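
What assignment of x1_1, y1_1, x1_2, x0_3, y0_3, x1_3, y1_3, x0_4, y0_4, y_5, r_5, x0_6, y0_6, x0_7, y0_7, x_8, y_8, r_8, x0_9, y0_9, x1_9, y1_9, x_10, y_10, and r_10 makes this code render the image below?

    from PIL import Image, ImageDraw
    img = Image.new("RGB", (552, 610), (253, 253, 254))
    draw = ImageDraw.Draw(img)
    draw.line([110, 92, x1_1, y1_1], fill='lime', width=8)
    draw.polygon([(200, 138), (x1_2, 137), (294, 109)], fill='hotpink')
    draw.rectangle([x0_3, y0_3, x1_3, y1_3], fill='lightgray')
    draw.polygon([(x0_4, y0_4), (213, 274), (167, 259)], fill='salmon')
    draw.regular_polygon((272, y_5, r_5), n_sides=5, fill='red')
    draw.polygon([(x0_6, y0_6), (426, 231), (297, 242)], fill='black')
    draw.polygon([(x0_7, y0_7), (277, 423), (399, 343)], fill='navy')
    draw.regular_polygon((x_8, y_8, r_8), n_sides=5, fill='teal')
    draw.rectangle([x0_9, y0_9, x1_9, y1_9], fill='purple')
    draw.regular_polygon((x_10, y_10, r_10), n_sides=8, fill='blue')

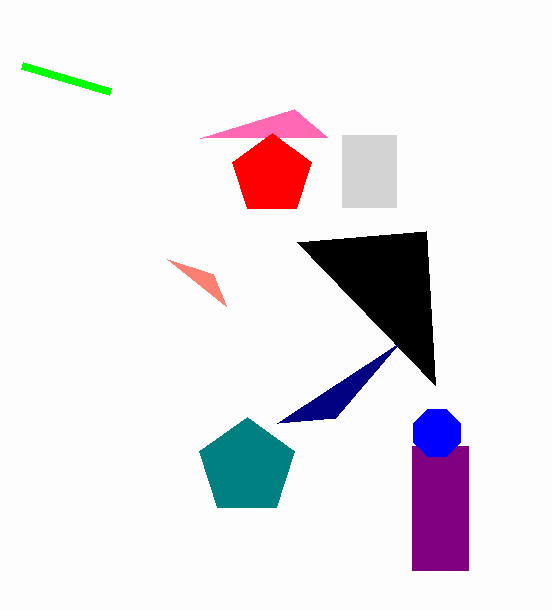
x1_1 = 22
y1_1 = 66
x1_2 = 327
x0_3 = 342
y0_3 = 135
x1_3 = 396
y1_3 = 207
x0_4 = 226
y0_4 = 306
y_5 = 175
r_5 = 42
x0_6 = 435
y0_6 = 385
x0_7 = 335
y0_7 = 418
x_8 = 247
y_8 = 467
r_8 = 50
x0_9 = 412
y0_9 = 446
x1_9 = 468
y1_9 = 570
x_10 = 437
y_10 = 433
r_10 = 25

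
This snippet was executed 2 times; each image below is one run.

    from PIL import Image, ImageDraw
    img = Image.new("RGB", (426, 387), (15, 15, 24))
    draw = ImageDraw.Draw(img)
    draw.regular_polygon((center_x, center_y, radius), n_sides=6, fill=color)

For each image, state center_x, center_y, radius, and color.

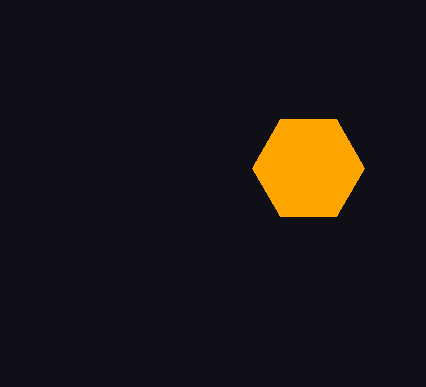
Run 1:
center_x = 308
center_y = 168
radius = 56
color = 'orange'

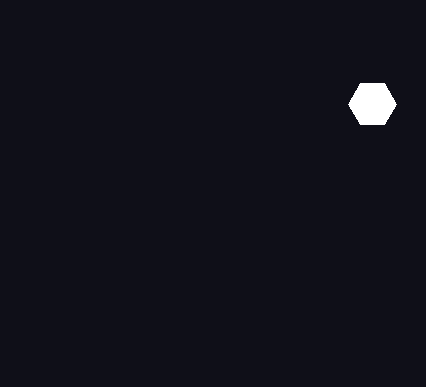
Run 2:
center_x = 372; center_y = 104; radius = 24; color = 'white'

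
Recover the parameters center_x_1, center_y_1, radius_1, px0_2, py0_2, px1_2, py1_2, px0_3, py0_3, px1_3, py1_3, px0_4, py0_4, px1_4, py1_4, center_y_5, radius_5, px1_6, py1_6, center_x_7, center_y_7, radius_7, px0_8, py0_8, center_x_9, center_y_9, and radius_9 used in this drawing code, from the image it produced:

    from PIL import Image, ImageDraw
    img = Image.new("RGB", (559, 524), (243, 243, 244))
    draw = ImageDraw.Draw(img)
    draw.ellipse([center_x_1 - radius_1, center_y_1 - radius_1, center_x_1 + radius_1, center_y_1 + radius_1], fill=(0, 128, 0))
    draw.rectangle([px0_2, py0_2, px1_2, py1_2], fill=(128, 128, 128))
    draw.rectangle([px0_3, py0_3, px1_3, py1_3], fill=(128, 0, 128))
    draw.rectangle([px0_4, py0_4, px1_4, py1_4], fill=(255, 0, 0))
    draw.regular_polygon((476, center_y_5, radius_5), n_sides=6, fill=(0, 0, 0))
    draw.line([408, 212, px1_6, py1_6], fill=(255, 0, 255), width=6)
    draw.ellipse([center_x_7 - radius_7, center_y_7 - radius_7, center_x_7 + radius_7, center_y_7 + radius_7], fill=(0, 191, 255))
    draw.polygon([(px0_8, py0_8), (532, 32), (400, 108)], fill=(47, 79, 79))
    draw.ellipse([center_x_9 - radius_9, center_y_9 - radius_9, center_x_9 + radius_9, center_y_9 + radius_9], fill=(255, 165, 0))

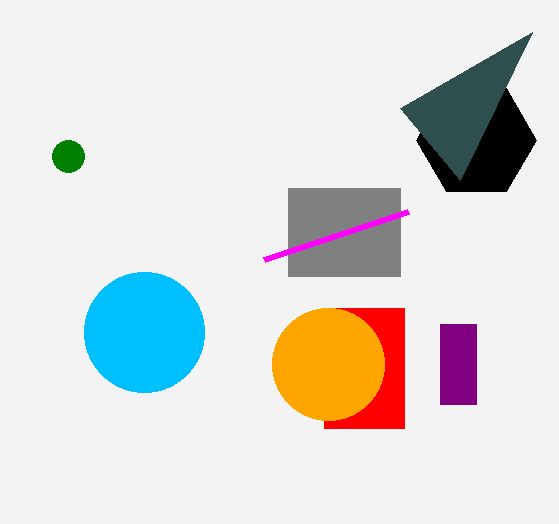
center_x_1 = 68
center_y_1 = 156
radius_1 = 16
px0_2 = 288
py0_2 = 188
px1_2 = 400
py1_2 = 276
px0_3 = 440
py0_3 = 324
px1_3 = 476
py1_3 = 404
px0_4 = 324
py0_4 = 308
px1_4 = 404
py1_4 = 428
center_y_5 = 140
radius_5 = 60
px1_6 = 264
py1_6 = 260
center_x_7 = 144
center_y_7 = 332
radius_7 = 60
px0_8 = 460
py0_8 = 180
center_x_9 = 328
center_y_9 = 364
radius_9 = 56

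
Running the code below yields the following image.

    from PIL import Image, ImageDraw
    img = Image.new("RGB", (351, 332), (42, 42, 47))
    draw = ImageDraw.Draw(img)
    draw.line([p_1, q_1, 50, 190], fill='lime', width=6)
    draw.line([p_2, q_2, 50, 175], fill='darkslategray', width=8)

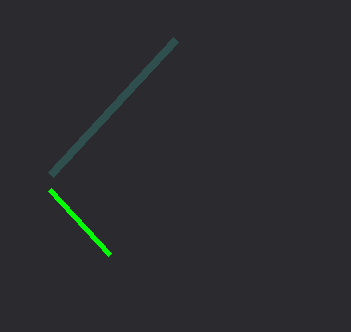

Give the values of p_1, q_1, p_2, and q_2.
p_1 = 110
q_1 = 255
p_2 = 175
q_2 = 40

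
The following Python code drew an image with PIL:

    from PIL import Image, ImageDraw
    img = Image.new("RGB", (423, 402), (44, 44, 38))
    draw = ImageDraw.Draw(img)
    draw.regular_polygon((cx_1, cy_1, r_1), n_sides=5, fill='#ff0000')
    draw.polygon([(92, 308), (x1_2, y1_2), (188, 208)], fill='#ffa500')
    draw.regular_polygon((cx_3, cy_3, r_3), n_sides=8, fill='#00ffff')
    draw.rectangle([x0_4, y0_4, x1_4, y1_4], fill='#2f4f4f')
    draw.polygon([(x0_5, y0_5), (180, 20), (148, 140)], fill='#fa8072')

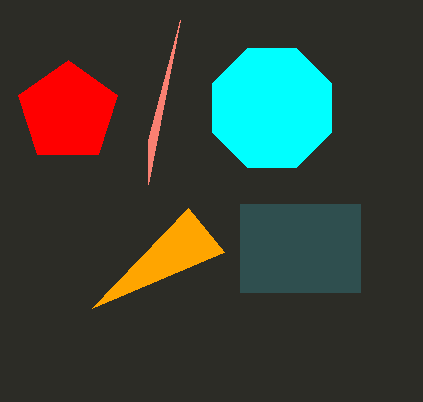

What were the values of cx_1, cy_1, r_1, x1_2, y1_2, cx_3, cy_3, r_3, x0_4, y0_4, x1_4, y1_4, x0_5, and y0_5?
cx_1 = 68
cy_1 = 112
r_1 = 52
x1_2 = 224
y1_2 = 252
cx_3 = 272
cy_3 = 108
r_3 = 64
x0_4 = 240
y0_4 = 204
x1_4 = 360
y1_4 = 292
x0_5 = 148
y0_5 = 184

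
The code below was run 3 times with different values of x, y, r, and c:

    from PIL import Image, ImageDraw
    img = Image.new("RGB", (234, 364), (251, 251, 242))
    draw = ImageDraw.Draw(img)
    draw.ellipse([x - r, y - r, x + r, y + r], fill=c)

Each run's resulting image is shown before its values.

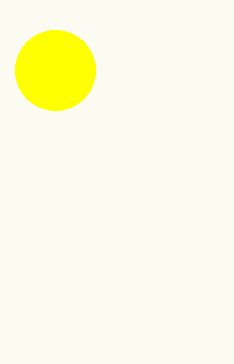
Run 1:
x = 55; y = 70; r = 40; c = 'yellow'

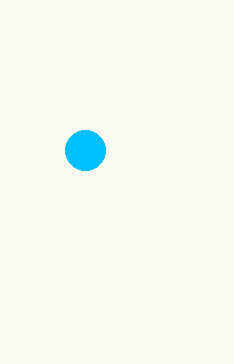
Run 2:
x = 85; y = 150; r = 20; c = 'deepskyblue'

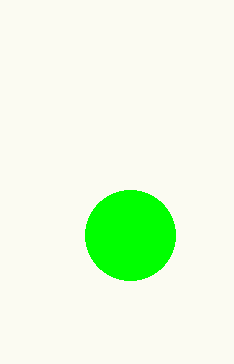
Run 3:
x = 130; y = 235; r = 45; c = 'lime'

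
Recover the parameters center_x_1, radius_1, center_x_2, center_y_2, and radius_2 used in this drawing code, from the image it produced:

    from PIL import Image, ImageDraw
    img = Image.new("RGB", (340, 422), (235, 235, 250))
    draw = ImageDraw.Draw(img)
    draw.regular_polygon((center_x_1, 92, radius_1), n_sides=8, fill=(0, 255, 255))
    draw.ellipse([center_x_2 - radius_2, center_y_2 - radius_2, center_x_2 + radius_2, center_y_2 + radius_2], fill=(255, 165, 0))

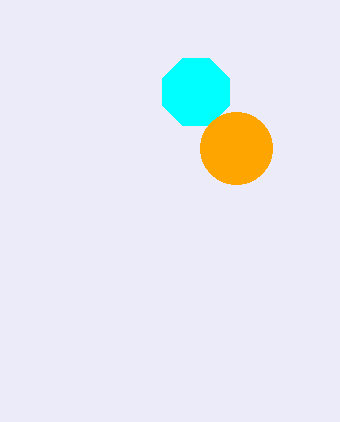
center_x_1 = 196, radius_1 = 36, center_x_2 = 236, center_y_2 = 148, radius_2 = 36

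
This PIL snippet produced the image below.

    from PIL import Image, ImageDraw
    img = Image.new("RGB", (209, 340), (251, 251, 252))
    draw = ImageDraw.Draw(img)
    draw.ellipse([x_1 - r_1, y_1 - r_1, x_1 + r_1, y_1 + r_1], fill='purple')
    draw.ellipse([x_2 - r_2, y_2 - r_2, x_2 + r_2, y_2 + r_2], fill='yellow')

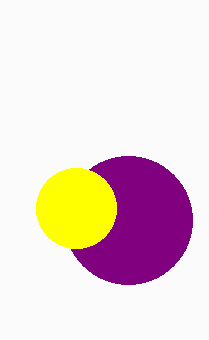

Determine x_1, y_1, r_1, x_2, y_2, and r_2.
x_1 = 128, y_1 = 220, r_1 = 64, x_2 = 76, y_2 = 208, r_2 = 40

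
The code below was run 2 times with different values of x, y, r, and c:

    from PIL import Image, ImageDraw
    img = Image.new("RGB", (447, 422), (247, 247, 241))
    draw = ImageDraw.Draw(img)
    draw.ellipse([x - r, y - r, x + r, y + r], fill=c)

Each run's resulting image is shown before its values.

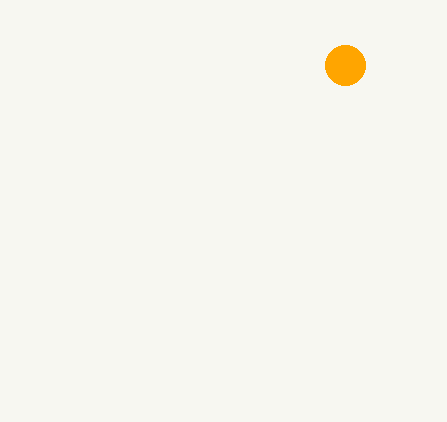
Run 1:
x = 345, y = 65, r = 20, c = 'orange'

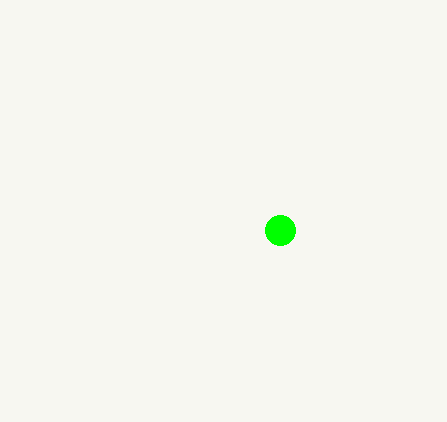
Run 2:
x = 280, y = 230, r = 15, c = 'lime'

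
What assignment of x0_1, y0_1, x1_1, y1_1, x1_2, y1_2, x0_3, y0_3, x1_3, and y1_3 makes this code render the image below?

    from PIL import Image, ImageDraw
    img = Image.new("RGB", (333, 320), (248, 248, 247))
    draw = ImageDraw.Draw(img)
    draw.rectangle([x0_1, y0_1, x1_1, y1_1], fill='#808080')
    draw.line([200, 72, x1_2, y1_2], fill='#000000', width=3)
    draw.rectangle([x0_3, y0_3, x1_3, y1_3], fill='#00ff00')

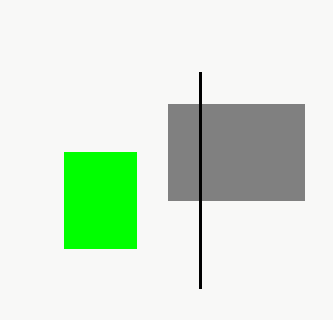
x0_1 = 168, y0_1 = 104, x1_1 = 304, y1_1 = 200, x1_2 = 200, y1_2 = 288, x0_3 = 64, y0_3 = 152, x1_3 = 136, y1_3 = 248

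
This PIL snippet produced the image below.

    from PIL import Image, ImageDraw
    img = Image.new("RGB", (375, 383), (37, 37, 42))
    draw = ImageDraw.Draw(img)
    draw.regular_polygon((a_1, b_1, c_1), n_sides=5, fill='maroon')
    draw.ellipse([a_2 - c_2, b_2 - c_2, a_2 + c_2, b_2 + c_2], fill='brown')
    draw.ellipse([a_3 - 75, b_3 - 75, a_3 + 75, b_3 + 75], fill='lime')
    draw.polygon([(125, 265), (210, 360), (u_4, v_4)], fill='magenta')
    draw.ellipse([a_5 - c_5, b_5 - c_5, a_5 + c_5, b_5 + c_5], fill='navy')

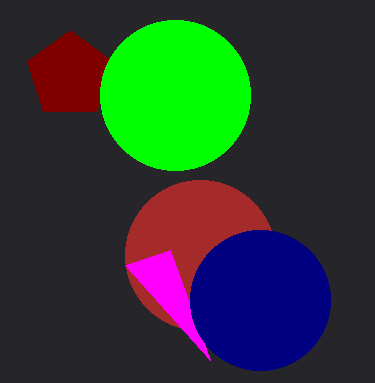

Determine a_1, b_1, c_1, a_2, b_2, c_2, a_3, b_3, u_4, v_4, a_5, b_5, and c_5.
a_1 = 70; b_1 = 75; c_1 = 45; a_2 = 200; b_2 = 255; c_2 = 75; a_3 = 175; b_3 = 95; u_4 = 170; v_4 = 250; a_5 = 260; b_5 = 300; c_5 = 70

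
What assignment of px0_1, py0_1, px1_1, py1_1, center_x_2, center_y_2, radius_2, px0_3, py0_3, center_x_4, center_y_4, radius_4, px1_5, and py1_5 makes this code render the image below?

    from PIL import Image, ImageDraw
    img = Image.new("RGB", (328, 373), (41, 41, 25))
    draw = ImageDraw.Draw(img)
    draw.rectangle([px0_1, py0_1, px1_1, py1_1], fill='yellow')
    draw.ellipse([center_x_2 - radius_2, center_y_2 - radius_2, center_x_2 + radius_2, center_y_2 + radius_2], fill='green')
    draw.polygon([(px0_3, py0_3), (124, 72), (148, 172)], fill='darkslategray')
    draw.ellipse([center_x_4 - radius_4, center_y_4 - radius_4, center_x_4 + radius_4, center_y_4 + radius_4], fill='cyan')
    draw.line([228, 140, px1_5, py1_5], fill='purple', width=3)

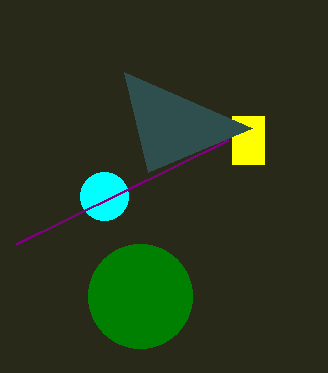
px0_1 = 232; py0_1 = 116; px1_1 = 264; py1_1 = 164; center_x_2 = 140; center_y_2 = 296; radius_2 = 52; px0_3 = 252; py0_3 = 128; center_x_4 = 104; center_y_4 = 196; radius_4 = 24; px1_5 = 16; py1_5 = 244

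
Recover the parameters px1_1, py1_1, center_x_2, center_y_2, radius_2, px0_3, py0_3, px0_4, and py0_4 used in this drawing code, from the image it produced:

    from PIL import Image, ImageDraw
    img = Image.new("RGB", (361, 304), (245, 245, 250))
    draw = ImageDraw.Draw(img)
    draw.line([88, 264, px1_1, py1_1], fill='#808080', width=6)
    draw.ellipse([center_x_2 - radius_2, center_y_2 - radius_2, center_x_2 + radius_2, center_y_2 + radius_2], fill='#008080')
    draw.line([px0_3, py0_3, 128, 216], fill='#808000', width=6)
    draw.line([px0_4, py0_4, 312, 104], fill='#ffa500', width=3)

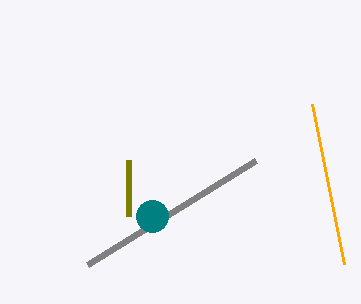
px1_1 = 256, py1_1 = 160, center_x_2 = 152, center_y_2 = 216, radius_2 = 16, px0_3 = 128, py0_3 = 160, px0_4 = 344, py0_4 = 264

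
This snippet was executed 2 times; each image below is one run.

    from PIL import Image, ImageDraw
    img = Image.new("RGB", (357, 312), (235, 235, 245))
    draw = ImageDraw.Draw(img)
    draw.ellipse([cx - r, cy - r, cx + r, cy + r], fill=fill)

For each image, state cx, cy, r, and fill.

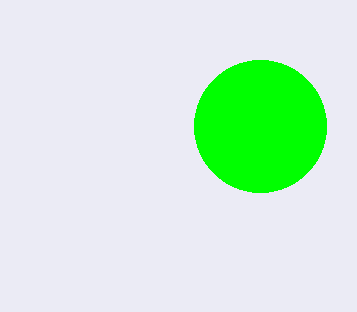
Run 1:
cx = 260
cy = 126
r = 66
fill = 'lime'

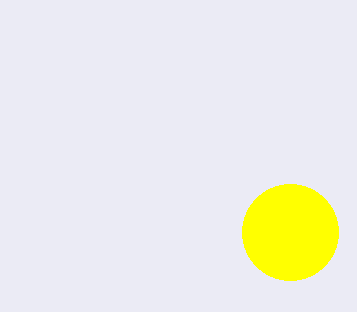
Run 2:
cx = 290
cy = 232
r = 48
fill = 'yellow'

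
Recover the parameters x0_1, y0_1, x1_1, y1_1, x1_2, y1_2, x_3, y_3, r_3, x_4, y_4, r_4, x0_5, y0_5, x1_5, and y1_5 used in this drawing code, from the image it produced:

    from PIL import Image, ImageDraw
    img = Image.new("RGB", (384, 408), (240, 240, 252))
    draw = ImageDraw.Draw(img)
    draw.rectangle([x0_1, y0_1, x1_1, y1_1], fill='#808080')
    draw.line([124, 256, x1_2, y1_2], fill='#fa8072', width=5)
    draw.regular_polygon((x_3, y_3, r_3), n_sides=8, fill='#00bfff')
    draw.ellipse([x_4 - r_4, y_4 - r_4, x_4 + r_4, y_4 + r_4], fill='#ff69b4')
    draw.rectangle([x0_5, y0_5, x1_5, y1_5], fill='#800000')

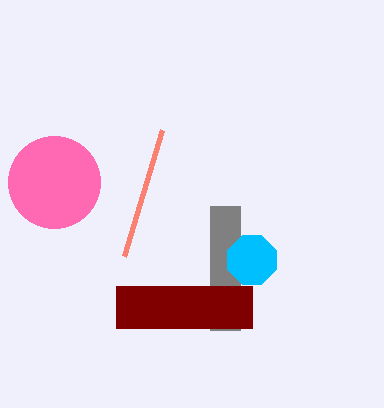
x0_1 = 210; y0_1 = 206; x1_1 = 240; y1_1 = 330; x1_2 = 162; y1_2 = 130; x_3 = 252; y_3 = 260; r_3 = 26; x_4 = 54; y_4 = 182; r_4 = 46; x0_5 = 116; y0_5 = 286; x1_5 = 252; y1_5 = 328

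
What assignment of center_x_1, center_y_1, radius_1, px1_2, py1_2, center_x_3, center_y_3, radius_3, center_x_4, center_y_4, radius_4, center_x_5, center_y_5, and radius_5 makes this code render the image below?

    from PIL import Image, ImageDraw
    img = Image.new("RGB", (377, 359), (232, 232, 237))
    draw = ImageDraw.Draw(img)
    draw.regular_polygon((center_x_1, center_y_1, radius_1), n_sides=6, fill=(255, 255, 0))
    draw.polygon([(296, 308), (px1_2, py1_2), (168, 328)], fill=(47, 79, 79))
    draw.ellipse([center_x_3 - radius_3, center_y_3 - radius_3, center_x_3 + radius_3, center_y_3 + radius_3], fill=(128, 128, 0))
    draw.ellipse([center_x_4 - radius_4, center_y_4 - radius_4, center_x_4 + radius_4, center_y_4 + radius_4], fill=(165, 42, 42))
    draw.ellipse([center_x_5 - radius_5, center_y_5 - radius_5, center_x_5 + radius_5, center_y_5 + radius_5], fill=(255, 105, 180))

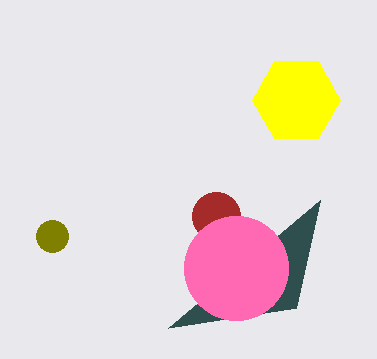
center_x_1 = 296, center_y_1 = 100, radius_1 = 44, px1_2 = 320, py1_2 = 200, center_x_3 = 52, center_y_3 = 236, radius_3 = 16, center_x_4 = 216, center_y_4 = 216, radius_4 = 24, center_x_5 = 236, center_y_5 = 268, radius_5 = 52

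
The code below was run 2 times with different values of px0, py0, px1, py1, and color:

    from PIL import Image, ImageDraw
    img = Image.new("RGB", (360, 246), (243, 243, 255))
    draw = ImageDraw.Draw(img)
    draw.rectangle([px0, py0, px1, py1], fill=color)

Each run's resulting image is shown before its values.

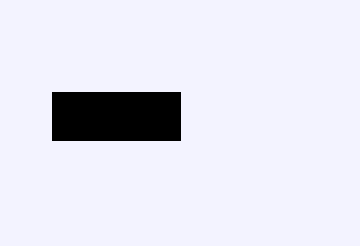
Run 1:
px0 = 52; py0 = 92; px1 = 180; py1 = 140; color = 'black'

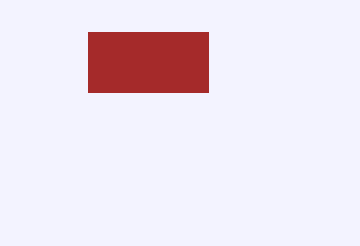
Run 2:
px0 = 88
py0 = 32
px1 = 208
py1 = 92
color = 'brown'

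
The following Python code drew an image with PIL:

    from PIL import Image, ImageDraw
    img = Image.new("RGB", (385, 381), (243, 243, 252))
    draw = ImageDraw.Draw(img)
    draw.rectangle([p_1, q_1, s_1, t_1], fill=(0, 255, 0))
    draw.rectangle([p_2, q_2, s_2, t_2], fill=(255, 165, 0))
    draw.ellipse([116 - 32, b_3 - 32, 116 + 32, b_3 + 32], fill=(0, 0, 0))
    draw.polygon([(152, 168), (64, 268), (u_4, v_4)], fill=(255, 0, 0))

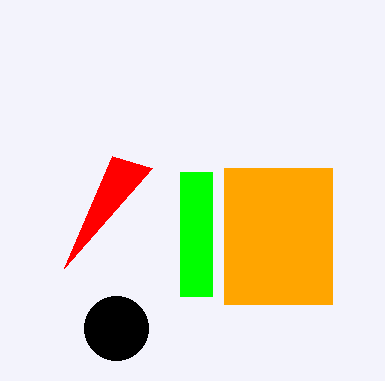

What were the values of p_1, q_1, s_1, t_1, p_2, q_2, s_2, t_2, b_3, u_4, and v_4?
p_1 = 180; q_1 = 172; s_1 = 212; t_1 = 296; p_2 = 224; q_2 = 168; s_2 = 332; t_2 = 304; b_3 = 328; u_4 = 112; v_4 = 156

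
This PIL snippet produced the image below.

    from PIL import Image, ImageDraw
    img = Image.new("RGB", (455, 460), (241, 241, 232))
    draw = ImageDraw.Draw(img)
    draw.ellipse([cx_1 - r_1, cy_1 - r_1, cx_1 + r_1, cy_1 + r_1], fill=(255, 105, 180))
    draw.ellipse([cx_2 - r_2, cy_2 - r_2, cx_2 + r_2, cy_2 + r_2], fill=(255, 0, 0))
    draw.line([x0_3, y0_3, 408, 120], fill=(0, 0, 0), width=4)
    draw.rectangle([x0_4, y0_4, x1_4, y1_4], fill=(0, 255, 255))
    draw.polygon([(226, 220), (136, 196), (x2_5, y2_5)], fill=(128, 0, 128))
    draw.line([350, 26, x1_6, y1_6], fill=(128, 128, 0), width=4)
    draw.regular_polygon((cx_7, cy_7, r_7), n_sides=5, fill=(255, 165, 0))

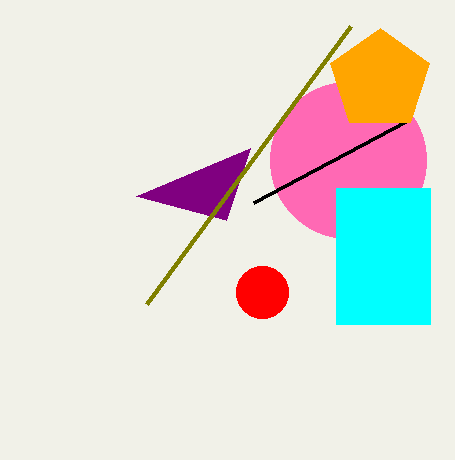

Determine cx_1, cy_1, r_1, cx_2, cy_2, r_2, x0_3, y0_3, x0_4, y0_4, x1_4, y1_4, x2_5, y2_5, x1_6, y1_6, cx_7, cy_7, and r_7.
cx_1 = 348; cy_1 = 160; r_1 = 78; cx_2 = 262; cy_2 = 292; r_2 = 26; x0_3 = 254; y0_3 = 202; x0_4 = 336; y0_4 = 188; x1_4 = 430; y1_4 = 324; x2_5 = 250; y2_5 = 148; x1_6 = 146; y1_6 = 304; cx_7 = 380; cy_7 = 80; r_7 = 52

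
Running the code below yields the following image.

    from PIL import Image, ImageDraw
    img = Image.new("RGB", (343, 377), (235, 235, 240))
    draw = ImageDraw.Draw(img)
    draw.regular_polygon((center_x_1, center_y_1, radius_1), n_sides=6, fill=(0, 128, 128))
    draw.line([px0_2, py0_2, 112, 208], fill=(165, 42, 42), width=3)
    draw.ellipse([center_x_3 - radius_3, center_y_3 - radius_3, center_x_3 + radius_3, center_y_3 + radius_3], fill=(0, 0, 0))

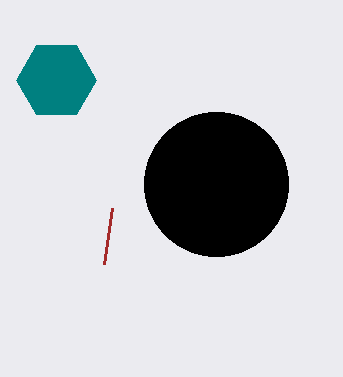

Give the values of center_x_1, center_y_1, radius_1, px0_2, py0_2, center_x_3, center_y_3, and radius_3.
center_x_1 = 56
center_y_1 = 80
radius_1 = 40
px0_2 = 104
py0_2 = 264
center_x_3 = 216
center_y_3 = 184
radius_3 = 72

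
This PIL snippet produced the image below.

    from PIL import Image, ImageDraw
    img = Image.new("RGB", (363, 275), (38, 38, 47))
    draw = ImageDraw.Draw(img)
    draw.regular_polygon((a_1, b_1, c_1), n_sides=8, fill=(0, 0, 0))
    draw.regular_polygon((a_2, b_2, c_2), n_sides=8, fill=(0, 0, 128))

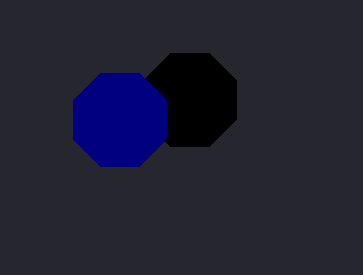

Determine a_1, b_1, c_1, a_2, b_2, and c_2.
a_1 = 190, b_1 = 100, c_1 = 50, a_2 = 120, b_2 = 120, c_2 = 50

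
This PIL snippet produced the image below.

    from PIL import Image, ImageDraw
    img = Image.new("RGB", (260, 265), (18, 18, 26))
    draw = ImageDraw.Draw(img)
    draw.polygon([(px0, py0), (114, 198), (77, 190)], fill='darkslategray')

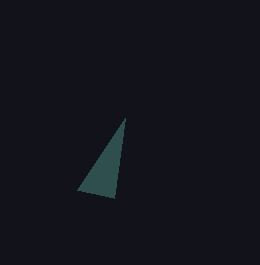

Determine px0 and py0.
px0 = 125
py0 = 118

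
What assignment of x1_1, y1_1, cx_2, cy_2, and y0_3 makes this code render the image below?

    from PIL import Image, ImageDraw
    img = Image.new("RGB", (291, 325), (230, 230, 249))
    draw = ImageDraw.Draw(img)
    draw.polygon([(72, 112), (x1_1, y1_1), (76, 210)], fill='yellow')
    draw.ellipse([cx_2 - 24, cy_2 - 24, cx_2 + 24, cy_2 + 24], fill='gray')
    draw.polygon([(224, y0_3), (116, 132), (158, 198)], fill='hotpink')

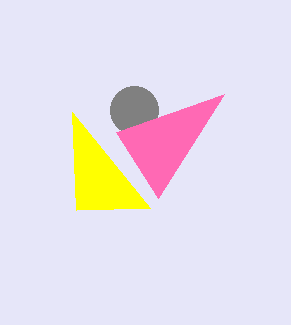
x1_1 = 150; y1_1 = 208; cx_2 = 134; cy_2 = 110; y0_3 = 94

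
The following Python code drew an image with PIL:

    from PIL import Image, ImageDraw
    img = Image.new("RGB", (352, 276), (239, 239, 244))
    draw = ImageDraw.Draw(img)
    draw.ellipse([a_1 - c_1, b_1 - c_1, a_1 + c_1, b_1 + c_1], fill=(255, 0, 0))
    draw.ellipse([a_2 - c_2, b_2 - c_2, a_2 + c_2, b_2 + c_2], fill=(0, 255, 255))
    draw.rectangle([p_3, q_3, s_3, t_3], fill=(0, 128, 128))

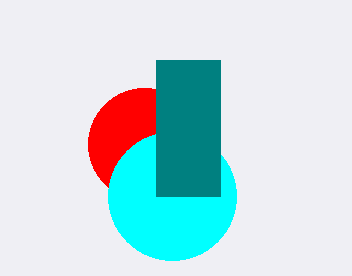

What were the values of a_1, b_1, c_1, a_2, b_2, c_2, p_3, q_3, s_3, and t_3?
a_1 = 144
b_1 = 144
c_1 = 56
a_2 = 172
b_2 = 196
c_2 = 64
p_3 = 156
q_3 = 60
s_3 = 220
t_3 = 196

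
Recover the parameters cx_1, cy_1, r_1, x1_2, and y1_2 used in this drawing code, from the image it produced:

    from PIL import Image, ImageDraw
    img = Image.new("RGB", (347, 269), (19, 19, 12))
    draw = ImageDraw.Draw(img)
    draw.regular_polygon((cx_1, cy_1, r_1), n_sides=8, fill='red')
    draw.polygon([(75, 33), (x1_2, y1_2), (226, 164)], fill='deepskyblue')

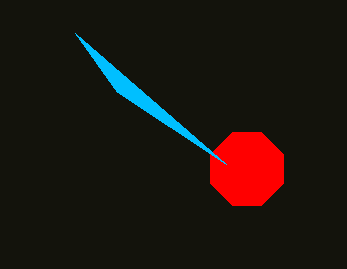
cx_1 = 247, cy_1 = 169, r_1 = 39, x1_2 = 117, y1_2 = 92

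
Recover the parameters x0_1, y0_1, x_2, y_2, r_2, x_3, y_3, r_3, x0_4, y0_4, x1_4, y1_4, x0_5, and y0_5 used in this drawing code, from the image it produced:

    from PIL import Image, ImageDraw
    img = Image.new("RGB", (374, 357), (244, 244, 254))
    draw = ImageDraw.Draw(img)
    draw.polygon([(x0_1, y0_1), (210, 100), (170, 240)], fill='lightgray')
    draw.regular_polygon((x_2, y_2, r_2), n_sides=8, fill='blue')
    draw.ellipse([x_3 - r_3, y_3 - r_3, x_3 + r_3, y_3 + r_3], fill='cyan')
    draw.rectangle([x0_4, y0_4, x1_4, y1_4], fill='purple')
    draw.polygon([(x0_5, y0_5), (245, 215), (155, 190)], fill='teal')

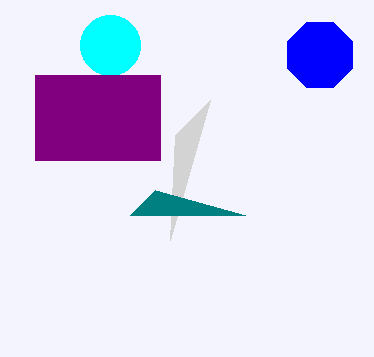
x0_1 = 175, y0_1 = 135, x_2 = 320, y_2 = 55, r_2 = 35, x_3 = 110, y_3 = 45, r_3 = 30, x0_4 = 35, y0_4 = 75, x1_4 = 160, y1_4 = 160, x0_5 = 130, y0_5 = 215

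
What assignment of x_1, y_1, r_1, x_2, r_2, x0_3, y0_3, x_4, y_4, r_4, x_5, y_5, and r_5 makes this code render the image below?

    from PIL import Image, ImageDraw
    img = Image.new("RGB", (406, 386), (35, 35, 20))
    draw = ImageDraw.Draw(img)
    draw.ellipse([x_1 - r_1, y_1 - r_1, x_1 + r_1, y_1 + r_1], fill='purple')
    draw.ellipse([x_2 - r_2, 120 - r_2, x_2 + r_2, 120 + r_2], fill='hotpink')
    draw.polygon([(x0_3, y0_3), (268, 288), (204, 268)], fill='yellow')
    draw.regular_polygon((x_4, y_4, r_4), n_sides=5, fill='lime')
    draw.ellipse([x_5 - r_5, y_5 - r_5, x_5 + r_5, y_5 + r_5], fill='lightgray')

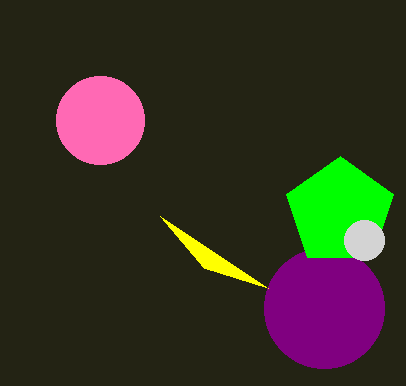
x_1 = 324, y_1 = 308, r_1 = 60, x_2 = 100, r_2 = 44, x0_3 = 160, y0_3 = 216, x_4 = 340, y_4 = 212, r_4 = 56, x_5 = 364, y_5 = 240, r_5 = 20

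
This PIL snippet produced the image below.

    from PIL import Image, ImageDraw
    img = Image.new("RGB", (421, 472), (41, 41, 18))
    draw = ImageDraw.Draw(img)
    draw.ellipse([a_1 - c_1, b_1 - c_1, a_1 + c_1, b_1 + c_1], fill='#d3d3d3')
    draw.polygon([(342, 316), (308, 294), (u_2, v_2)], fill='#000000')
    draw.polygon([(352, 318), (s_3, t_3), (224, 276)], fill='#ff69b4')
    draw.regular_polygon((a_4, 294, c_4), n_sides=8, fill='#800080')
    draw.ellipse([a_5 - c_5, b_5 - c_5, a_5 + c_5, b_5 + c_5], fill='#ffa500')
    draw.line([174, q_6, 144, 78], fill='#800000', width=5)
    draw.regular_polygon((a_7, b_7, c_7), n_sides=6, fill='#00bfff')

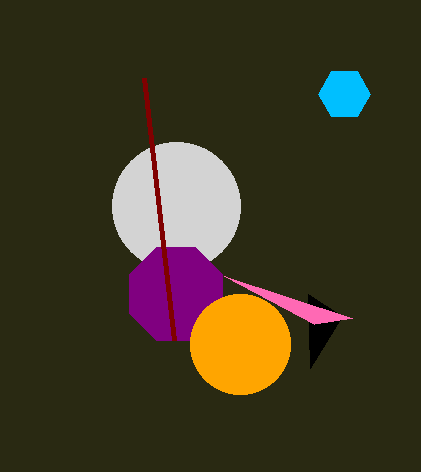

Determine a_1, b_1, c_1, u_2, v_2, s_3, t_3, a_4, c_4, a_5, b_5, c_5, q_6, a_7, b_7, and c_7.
a_1 = 176; b_1 = 206; c_1 = 64; u_2 = 310; v_2 = 368; s_3 = 314; t_3 = 324; a_4 = 176; c_4 = 50; a_5 = 240; b_5 = 344; c_5 = 50; q_6 = 340; a_7 = 344; b_7 = 94; c_7 = 26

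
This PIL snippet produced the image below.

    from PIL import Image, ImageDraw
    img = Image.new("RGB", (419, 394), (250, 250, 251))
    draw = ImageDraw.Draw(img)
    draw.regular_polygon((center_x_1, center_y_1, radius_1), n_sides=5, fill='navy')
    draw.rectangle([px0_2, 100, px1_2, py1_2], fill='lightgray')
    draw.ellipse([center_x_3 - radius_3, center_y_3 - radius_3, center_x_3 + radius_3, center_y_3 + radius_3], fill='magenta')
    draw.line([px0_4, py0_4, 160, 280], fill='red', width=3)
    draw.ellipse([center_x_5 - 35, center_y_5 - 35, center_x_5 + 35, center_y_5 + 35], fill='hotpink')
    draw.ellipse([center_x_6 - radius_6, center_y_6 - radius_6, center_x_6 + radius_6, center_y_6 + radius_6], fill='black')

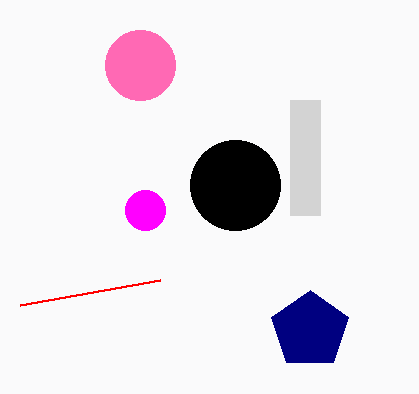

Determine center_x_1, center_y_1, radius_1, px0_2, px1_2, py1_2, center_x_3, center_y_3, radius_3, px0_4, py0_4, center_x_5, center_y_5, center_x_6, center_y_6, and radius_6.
center_x_1 = 310, center_y_1 = 330, radius_1 = 40, px0_2 = 290, px1_2 = 320, py1_2 = 215, center_x_3 = 145, center_y_3 = 210, radius_3 = 20, px0_4 = 20, py0_4 = 305, center_x_5 = 140, center_y_5 = 65, center_x_6 = 235, center_y_6 = 185, radius_6 = 45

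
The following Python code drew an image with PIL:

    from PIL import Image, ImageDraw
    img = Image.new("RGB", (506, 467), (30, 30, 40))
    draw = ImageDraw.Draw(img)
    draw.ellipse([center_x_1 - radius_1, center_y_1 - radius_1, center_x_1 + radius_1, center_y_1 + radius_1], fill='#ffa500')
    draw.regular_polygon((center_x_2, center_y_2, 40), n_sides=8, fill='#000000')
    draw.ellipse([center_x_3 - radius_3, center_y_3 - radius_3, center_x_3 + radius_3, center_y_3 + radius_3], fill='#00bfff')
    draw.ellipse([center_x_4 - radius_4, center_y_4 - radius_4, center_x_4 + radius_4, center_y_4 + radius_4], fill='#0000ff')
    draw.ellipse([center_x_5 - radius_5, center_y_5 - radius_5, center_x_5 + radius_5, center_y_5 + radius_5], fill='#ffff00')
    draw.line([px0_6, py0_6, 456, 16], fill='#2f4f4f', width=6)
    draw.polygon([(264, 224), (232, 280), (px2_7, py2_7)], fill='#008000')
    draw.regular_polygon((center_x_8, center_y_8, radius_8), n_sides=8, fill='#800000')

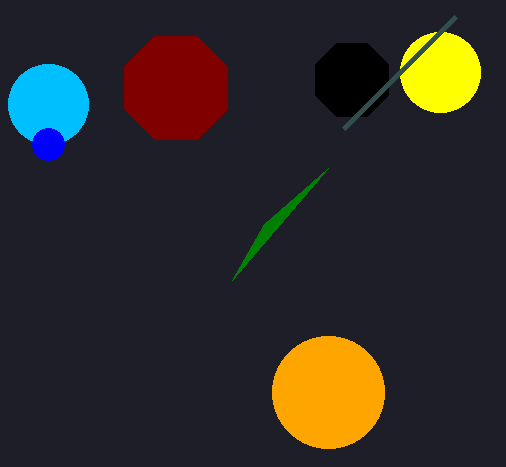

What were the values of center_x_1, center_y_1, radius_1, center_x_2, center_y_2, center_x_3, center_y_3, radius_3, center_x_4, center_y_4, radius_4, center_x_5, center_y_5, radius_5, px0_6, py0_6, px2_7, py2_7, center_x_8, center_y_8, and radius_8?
center_x_1 = 328; center_y_1 = 392; radius_1 = 56; center_x_2 = 352; center_y_2 = 80; center_x_3 = 48; center_y_3 = 104; radius_3 = 40; center_x_4 = 48; center_y_4 = 144; radius_4 = 16; center_x_5 = 440; center_y_5 = 72; radius_5 = 40; px0_6 = 344; py0_6 = 128; px2_7 = 328; py2_7 = 168; center_x_8 = 176; center_y_8 = 88; radius_8 = 56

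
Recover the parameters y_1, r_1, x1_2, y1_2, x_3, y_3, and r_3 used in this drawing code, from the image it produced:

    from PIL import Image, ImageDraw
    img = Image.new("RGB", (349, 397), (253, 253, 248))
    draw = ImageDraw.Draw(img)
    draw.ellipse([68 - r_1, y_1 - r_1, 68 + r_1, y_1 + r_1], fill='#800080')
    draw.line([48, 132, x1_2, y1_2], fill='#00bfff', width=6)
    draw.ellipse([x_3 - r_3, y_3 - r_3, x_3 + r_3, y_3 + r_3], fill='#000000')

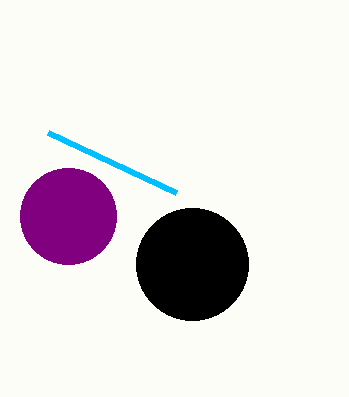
y_1 = 216, r_1 = 48, x1_2 = 176, y1_2 = 192, x_3 = 192, y_3 = 264, r_3 = 56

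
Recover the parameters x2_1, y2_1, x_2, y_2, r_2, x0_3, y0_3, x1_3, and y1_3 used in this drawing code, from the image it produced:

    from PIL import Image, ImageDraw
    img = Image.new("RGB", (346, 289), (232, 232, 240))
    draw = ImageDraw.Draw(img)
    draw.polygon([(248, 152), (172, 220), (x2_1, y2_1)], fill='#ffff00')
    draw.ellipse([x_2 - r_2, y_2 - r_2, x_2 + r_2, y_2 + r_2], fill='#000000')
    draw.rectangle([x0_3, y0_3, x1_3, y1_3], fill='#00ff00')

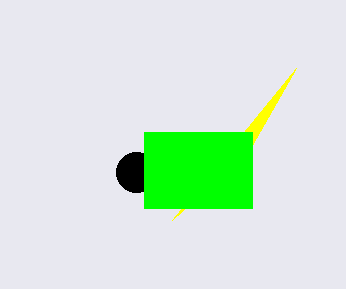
x2_1 = 296
y2_1 = 68
x_2 = 136
y_2 = 172
r_2 = 20
x0_3 = 144
y0_3 = 132
x1_3 = 252
y1_3 = 208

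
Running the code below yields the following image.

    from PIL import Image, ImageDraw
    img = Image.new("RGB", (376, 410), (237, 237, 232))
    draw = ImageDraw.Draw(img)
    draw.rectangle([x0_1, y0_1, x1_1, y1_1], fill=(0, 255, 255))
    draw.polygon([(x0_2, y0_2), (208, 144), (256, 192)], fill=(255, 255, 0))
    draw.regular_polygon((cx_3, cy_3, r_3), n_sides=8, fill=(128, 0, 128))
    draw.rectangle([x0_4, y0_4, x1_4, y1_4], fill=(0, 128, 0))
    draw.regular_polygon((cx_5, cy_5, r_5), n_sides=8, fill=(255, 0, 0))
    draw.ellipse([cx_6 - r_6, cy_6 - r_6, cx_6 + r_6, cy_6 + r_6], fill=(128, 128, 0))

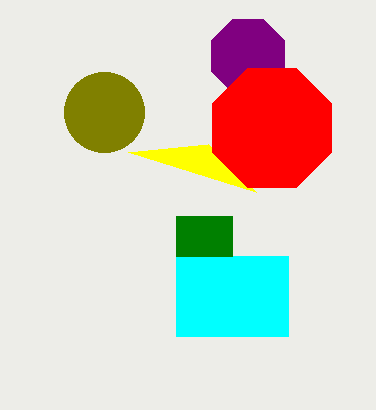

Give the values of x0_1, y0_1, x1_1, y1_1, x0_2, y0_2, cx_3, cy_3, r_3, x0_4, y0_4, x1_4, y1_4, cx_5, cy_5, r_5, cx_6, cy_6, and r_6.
x0_1 = 176; y0_1 = 256; x1_1 = 288; y1_1 = 336; x0_2 = 128; y0_2 = 152; cx_3 = 248; cy_3 = 56; r_3 = 40; x0_4 = 176; y0_4 = 216; x1_4 = 232; y1_4 = 256; cx_5 = 272; cy_5 = 128; r_5 = 64; cx_6 = 104; cy_6 = 112; r_6 = 40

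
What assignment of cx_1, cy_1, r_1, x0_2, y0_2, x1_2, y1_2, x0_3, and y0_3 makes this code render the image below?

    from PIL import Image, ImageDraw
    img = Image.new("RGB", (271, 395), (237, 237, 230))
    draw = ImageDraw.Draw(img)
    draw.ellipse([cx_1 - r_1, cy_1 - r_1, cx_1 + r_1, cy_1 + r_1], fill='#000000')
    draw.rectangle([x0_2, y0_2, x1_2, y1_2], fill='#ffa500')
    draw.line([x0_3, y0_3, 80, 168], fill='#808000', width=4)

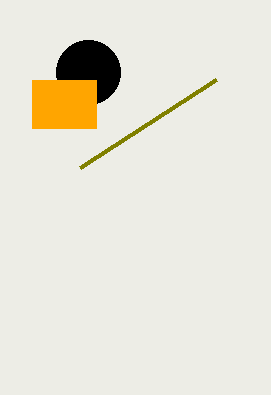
cx_1 = 88, cy_1 = 72, r_1 = 32, x0_2 = 32, y0_2 = 80, x1_2 = 96, y1_2 = 128, x0_3 = 216, y0_3 = 80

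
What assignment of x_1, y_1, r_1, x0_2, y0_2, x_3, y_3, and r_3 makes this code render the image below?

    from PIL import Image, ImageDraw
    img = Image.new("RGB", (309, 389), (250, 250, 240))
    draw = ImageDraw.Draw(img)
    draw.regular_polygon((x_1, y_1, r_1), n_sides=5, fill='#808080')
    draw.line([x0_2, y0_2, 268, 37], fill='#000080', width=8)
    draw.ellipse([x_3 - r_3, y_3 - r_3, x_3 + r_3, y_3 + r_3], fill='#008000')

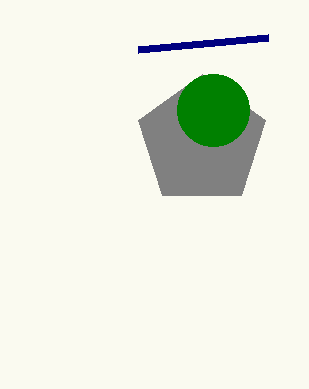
x_1 = 202; y_1 = 141; r_1 = 67; x0_2 = 138; y0_2 = 49; x_3 = 213; y_3 = 110; r_3 = 36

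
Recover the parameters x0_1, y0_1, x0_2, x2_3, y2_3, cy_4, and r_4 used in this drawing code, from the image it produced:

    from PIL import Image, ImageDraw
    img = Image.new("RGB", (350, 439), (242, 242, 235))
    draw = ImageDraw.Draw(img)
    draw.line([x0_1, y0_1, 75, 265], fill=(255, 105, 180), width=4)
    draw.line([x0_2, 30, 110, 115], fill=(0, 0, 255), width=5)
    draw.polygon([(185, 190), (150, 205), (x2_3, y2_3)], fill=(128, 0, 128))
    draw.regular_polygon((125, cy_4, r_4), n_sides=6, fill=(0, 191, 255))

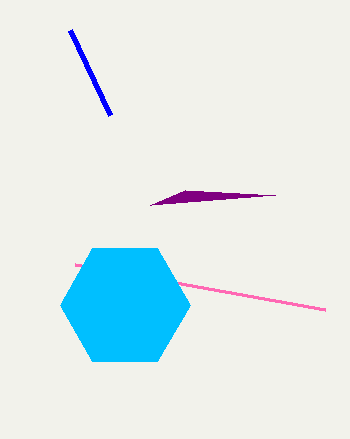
x0_1 = 325
y0_1 = 310
x0_2 = 70
x2_3 = 275
y2_3 = 195
cy_4 = 305
r_4 = 65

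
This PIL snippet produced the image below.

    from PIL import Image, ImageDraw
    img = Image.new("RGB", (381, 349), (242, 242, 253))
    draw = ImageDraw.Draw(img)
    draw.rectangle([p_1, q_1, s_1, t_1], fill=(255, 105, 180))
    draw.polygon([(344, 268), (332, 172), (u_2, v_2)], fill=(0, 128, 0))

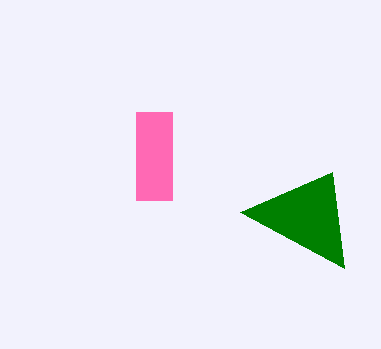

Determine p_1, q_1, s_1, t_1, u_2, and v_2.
p_1 = 136, q_1 = 112, s_1 = 172, t_1 = 200, u_2 = 240, v_2 = 212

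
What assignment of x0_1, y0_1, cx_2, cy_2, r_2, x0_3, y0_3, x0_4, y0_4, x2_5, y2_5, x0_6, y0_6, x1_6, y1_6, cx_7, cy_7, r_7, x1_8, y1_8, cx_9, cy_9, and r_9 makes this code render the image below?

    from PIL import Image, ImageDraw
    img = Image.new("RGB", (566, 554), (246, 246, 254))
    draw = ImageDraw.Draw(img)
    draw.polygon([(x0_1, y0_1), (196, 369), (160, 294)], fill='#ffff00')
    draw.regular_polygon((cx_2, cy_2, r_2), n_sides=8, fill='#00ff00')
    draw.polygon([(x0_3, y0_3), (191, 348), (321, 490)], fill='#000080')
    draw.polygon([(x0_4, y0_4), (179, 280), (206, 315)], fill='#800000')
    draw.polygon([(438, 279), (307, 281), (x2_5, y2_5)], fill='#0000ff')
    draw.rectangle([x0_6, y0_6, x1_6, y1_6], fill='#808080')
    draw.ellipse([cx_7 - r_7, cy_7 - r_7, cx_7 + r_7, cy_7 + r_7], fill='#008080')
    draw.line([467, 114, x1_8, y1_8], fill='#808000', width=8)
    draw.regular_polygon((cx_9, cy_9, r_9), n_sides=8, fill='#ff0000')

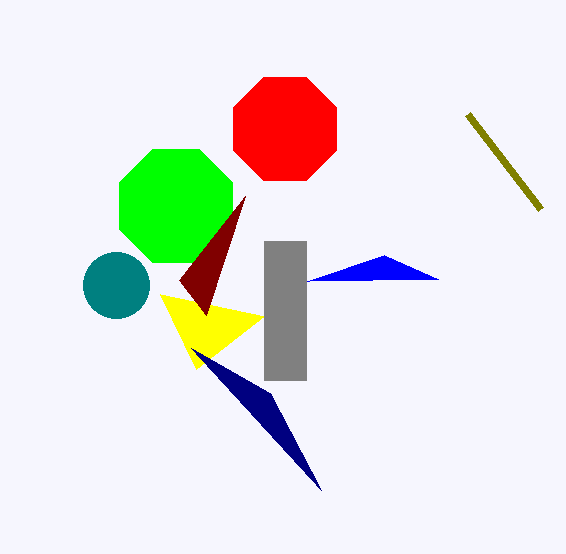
x0_1 = 264; y0_1 = 316; cx_2 = 176; cy_2 = 206; r_2 = 61; x0_3 = 270; y0_3 = 393; x0_4 = 245; y0_4 = 196; x2_5 = 384; y2_5 = 255; x0_6 = 264; y0_6 = 241; x1_6 = 306; y1_6 = 380; cx_7 = 116; cy_7 = 285; r_7 = 33; x1_8 = 540; y1_8 = 209; cx_9 = 285; cy_9 = 129; r_9 = 56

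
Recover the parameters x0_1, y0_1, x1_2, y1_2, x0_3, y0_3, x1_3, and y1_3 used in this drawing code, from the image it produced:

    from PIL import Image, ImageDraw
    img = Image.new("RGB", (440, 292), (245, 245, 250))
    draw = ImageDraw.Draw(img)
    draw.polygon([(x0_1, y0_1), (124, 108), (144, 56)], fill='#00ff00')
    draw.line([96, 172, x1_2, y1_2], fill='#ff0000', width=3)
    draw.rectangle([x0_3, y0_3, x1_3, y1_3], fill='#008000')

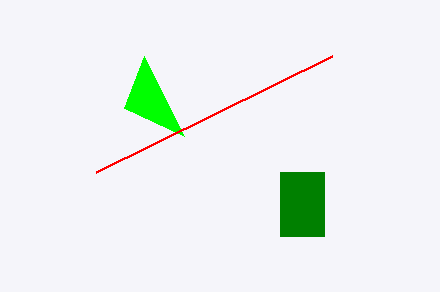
x0_1 = 184
y0_1 = 136
x1_2 = 332
y1_2 = 56
x0_3 = 280
y0_3 = 172
x1_3 = 324
y1_3 = 236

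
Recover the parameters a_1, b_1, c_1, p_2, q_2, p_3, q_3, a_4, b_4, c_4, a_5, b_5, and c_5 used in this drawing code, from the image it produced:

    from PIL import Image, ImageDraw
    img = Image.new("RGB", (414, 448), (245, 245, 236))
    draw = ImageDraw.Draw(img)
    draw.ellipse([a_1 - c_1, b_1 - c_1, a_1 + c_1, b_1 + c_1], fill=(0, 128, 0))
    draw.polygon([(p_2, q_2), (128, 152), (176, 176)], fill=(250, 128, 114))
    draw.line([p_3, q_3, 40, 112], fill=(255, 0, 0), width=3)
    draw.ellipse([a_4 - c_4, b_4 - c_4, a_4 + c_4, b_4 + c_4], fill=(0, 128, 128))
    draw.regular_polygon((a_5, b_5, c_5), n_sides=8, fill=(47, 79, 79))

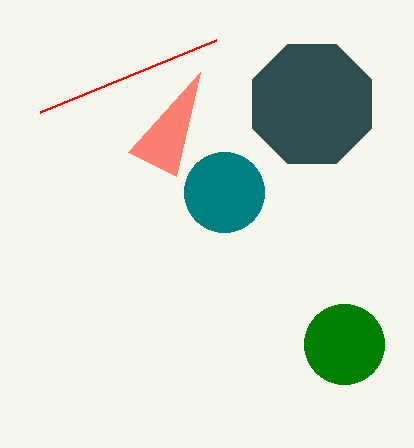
a_1 = 344, b_1 = 344, c_1 = 40, p_2 = 200, q_2 = 72, p_3 = 216, q_3 = 40, a_4 = 224, b_4 = 192, c_4 = 40, a_5 = 312, b_5 = 104, c_5 = 64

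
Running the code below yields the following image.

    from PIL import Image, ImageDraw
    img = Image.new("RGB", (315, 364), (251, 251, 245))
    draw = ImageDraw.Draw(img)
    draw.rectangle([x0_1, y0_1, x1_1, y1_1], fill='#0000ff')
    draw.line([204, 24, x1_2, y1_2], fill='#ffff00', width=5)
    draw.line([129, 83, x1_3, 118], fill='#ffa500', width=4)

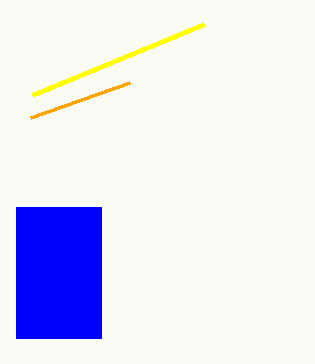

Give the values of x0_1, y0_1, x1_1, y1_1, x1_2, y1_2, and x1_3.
x0_1 = 16, y0_1 = 207, x1_1 = 101, y1_1 = 338, x1_2 = 32, y1_2 = 95, x1_3 = 30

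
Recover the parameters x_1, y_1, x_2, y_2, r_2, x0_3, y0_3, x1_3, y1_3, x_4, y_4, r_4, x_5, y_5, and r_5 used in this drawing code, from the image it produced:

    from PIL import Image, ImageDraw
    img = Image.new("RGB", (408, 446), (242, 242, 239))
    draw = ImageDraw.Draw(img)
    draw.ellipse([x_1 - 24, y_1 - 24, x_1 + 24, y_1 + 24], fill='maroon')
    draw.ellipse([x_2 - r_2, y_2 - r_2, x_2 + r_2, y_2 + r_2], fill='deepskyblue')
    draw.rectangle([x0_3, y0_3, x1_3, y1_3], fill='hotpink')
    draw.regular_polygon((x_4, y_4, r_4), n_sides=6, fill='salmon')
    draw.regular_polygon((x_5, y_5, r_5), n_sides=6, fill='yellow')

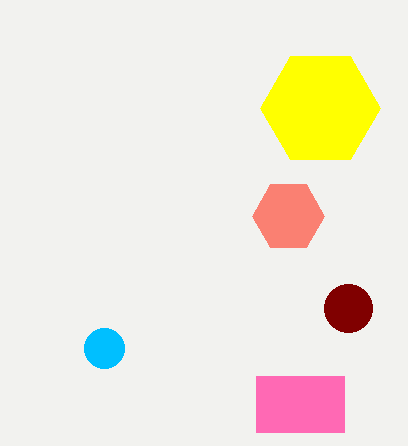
x_1 = 348
y_1 = 308
x_2 = 104
y_2 = 348
r_2 = 20
x0_3 = 256
y0_3 = 376
x1_3 = 344
y1_3 = 432
x_4 = 288
y_4 = 216
r_4 = 36
x_5 = 320
y_5 = 108
r_5 = 60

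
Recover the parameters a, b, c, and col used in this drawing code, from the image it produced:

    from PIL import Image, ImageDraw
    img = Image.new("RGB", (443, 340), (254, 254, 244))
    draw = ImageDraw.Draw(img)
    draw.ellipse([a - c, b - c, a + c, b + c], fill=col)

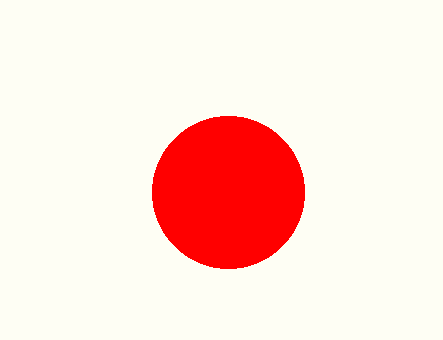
a = 228; b = 192; c = 76; col = 'red'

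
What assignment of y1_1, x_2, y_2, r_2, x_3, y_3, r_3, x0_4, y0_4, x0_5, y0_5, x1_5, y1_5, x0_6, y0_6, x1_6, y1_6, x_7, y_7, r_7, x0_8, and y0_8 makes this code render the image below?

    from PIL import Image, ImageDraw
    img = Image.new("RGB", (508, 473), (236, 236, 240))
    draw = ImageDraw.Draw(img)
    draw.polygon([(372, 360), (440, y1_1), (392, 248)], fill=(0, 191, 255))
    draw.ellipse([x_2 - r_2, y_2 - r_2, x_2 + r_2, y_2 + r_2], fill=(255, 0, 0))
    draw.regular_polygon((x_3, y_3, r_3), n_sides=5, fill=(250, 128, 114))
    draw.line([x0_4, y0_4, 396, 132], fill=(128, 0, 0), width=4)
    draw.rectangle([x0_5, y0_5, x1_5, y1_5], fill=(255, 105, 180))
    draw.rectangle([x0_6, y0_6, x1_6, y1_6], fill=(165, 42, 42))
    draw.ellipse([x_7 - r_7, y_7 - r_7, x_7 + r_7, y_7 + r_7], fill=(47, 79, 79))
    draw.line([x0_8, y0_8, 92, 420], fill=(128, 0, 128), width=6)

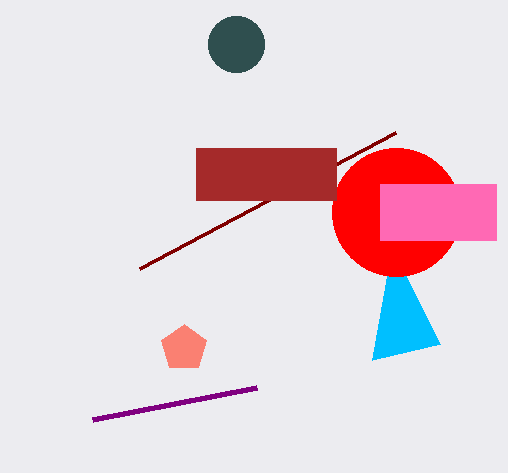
y1_1 = 344, x_2 = 396, y_2 = 212, r_2 = 64, x_3 = 184, y_3 = 348, r_3 = 24, x0_4 = 140, y0_4 = 268, x0_5 = 380, y0_5 = 184, x1_5 = 496, y1_5 = 240, x0_6 = 196, y0_6 = 148, x1_6 = 336, y1_6 = 200, x_7 = 236, y_7 = 44, r_7 = 28, x0_8 = 256, y0_8 = 388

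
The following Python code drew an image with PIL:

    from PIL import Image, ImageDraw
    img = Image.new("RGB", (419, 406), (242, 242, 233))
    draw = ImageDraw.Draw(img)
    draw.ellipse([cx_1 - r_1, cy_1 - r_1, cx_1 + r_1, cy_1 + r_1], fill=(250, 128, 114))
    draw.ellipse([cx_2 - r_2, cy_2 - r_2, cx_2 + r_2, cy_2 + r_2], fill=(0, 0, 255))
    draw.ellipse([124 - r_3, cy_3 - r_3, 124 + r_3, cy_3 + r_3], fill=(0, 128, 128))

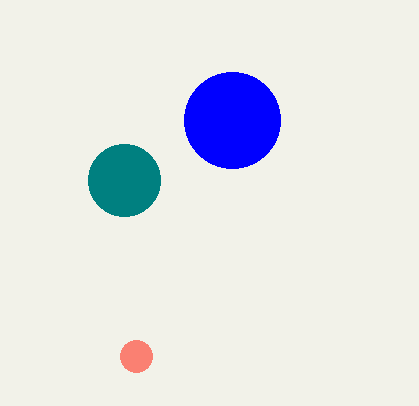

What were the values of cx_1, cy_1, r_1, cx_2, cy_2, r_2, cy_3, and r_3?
cx_1 = 136; cy_1 = 356; r_1 = 16; cx_2 = 232; cy_2 = 120; r_2 = 48; cy_3 = 180; r_3 = 36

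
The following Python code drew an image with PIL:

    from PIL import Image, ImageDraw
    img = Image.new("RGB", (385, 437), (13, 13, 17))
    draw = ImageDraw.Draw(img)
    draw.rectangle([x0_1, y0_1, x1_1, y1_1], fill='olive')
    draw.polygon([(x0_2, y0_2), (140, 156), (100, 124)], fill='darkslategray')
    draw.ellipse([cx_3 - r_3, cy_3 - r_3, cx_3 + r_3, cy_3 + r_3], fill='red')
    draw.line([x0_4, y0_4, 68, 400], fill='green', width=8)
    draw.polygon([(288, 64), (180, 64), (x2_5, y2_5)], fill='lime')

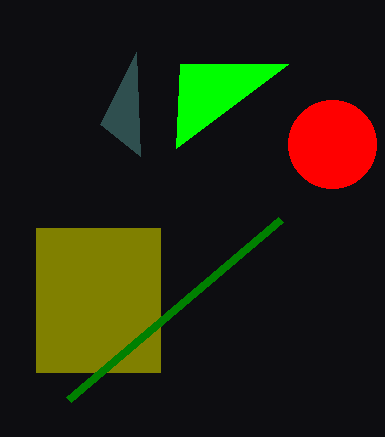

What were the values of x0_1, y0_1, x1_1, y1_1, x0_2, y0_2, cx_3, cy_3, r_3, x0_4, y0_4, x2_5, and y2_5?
x0_1 = 36
y0_1 = 228
x1_1 = 160
y1_1 = 372
x0_2 = 136
y0_2 = 52
cx_3 = 332
cy_3 = 144
r_3 = 44
x0_4 = 280
y0_4 = 220
x2_5 = 176
y2_5 = 148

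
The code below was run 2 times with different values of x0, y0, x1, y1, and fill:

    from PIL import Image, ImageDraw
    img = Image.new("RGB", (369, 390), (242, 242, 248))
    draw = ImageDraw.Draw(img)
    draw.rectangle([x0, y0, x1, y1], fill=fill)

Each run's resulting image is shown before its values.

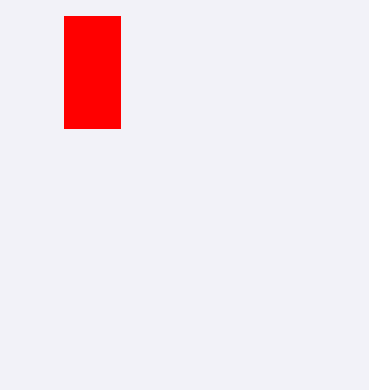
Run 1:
x0 = 64, y0 = 16, x1 = 120, y1 = 128, fill = 'red'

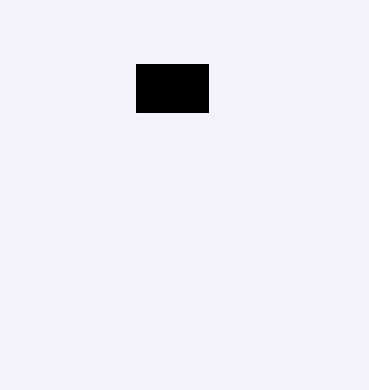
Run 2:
x0 = 136, y0 = 64, x1 = 208, y1 = 112, fill = 'black'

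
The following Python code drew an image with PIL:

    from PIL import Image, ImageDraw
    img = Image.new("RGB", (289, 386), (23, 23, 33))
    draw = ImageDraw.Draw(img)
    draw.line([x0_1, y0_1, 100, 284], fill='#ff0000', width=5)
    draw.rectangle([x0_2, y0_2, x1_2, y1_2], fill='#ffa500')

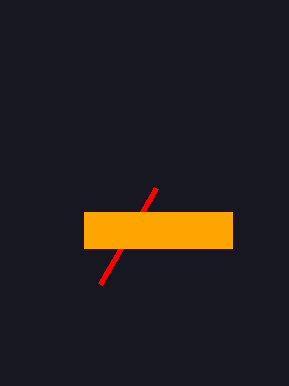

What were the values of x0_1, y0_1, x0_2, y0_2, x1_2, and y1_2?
x0_1 = 156
y0_1 = 188
x0_2 = 84
y0_2 = 212
x1_2 = 232
y1_2 = 248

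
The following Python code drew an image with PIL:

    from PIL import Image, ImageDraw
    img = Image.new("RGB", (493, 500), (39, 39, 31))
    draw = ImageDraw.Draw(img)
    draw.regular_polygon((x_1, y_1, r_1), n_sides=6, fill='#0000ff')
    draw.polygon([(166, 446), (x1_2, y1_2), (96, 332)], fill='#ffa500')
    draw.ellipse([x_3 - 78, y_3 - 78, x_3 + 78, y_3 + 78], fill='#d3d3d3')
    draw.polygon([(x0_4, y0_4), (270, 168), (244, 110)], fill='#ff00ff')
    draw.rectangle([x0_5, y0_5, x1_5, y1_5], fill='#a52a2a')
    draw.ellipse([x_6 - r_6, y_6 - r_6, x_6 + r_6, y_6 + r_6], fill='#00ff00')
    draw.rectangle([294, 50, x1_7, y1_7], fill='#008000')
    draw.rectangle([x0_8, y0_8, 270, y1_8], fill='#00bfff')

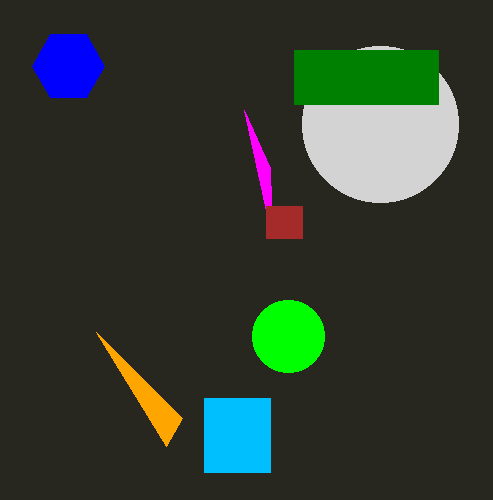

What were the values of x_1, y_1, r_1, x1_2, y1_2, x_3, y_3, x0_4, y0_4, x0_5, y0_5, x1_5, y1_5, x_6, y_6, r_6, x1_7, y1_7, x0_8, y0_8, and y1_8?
x_1 = 68; y_1 = 66; r_1 = 36; x1_2 = 182; y1_2 = 418; x_3 = 380; y_3 = 124; x0_4 = 272; y0_4 = 238; x0_5 = 266; y0_5 = 206; x1_5 = 302; y1_5 = 238; x_6 = 288; y_6 = 336; r_6 = 36; x1_7 = 438; y1_7 = 104; x0_8 = 204; y0_8 = 398; y1_8 = 472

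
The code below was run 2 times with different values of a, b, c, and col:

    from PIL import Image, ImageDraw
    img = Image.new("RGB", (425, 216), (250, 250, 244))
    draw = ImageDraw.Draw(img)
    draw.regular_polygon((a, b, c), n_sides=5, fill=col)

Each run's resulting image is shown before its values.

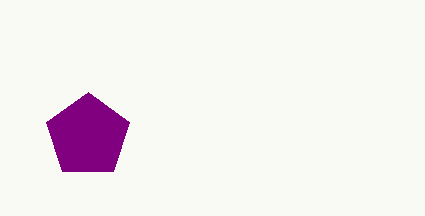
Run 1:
a = 88; b = 136; c = 44; col = 'purple'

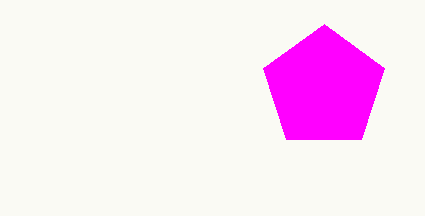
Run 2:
a = 324; b = 88; c = 64; col = 'magenta'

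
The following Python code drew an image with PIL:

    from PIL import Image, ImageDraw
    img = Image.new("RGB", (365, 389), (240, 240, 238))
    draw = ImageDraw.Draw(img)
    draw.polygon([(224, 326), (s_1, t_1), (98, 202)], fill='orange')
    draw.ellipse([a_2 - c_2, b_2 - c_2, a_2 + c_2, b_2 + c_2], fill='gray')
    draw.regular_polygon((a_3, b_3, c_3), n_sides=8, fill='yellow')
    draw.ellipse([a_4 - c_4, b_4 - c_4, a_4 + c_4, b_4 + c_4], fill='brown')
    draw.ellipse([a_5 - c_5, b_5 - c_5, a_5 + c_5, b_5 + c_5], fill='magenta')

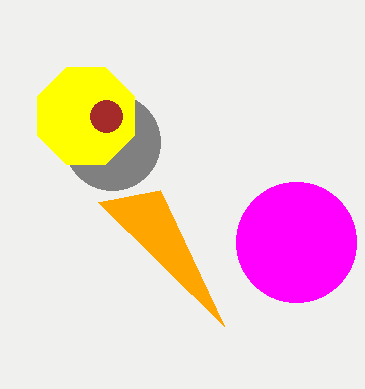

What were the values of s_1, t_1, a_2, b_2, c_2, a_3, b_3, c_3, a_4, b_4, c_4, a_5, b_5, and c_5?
s_1 = 160; t_1 = 190; a_2 = 112; b_2 = 142; c_2 = 48; a_3 = 86; b_3 = 116; c_3 = 52; a_4 = 106; b_4 = 116; c_4 = 16; a_5 = 296; b_5 = 242; c_5 = 60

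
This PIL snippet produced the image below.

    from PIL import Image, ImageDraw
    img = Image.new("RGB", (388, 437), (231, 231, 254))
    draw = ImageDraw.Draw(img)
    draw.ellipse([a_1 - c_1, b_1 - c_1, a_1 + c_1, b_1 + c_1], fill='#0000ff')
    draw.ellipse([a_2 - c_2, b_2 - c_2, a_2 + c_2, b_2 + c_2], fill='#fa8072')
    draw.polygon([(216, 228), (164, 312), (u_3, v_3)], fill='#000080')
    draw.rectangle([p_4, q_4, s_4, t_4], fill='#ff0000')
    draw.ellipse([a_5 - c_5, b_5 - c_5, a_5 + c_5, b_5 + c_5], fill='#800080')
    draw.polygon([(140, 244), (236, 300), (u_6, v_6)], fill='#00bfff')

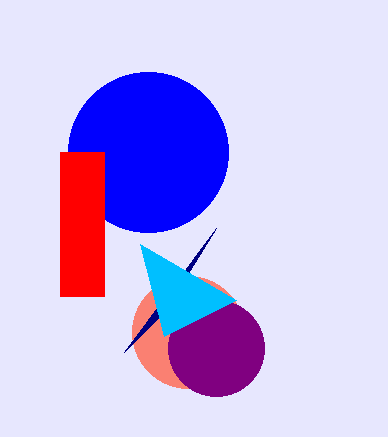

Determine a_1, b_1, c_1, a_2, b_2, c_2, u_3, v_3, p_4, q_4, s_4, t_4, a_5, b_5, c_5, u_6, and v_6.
a_1 = 148, b_1 = 152, c_1 = 80, a_2 = 188, b_2 = 332, c_2 = 56, u_3 = 124, v_3 = 352, p_4 = 60, q_4 = 152, s_4 = 104, t_4 = 296, a_5 = 216, b_5 = 348, c_5 = 48, u_6 = 164, v_6 = 336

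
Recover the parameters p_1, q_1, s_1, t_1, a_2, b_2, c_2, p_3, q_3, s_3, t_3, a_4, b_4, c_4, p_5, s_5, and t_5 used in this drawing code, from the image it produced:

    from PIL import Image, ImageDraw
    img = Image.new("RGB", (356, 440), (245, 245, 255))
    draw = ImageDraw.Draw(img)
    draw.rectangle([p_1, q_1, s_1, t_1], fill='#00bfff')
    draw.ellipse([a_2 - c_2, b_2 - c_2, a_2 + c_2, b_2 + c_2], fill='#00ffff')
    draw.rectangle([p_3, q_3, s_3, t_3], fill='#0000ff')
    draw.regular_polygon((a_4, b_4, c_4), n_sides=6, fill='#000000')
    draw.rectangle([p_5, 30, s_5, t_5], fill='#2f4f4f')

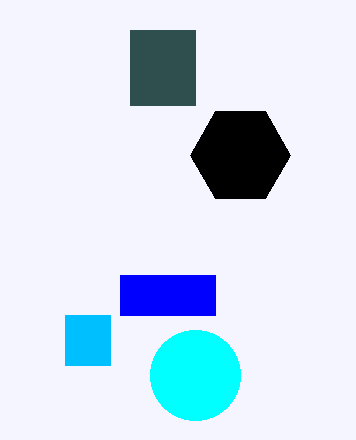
p_1 = 65
q_1 = 315
s_1 = 110
t_1 = 365
a_2 = 195
b_2 = 375
c_2 = 45
p_3 = 120
q_3 = 275
s_3 = 215
t_3 = 315
a_4 = 240
b_4 = 155
c_4 = 50
p_5 = 130
s_5 = 195
t_5 = 105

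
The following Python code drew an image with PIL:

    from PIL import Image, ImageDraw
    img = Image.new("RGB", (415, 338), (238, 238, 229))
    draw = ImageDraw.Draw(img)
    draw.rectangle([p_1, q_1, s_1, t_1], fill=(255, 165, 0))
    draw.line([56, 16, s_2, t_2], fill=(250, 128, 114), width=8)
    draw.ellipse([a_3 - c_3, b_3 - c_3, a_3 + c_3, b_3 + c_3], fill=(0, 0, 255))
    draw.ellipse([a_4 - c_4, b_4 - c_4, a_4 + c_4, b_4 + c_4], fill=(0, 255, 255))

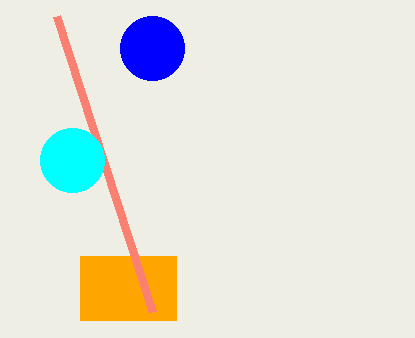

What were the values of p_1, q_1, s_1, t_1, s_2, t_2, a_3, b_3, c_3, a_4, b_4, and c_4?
p_1 = 80
q_1 = 256
s_1 = 176
t_1 = 320
s_2 = 152
t_2 = 312
a_3 = 152
b_3 = 48
c_3 = 32
a_4 = 72
b_4 = 160
c_4 = 32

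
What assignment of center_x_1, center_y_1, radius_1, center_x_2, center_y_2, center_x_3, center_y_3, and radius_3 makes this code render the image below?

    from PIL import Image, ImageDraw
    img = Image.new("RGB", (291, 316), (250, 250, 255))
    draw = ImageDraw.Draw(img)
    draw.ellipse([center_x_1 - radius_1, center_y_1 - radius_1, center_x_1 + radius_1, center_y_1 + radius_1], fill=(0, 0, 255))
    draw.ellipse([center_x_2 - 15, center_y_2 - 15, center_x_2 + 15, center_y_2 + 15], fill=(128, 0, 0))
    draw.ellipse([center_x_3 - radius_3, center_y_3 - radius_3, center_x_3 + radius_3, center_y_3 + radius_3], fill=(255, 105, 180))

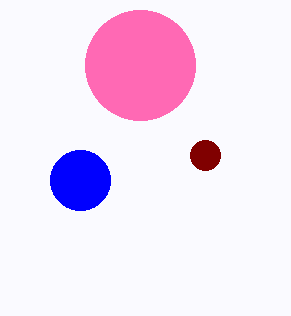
center_x_1 = 80; center_y_1 = 180; radius_1 = 30; center_x_2 = 205; center_y_2 = 155; center_x_3 = 140; center_y_3 = 65; radius_3 = 55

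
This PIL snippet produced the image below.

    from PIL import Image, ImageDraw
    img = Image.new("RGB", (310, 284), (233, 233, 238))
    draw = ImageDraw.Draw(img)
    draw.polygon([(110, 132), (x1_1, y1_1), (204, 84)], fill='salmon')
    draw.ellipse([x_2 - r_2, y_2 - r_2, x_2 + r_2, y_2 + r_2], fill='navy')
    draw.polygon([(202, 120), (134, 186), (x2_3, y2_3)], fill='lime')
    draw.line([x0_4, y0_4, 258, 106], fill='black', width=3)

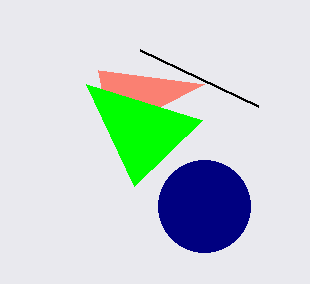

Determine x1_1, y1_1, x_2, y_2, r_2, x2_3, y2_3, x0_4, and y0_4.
x1_1 = 98, y1_1 = 70, x_2 = 204, y_2 = 206, r_2 = 46, x2_3 = 86, y2_3 = 84, x0_4 = 140, y0_4 = 50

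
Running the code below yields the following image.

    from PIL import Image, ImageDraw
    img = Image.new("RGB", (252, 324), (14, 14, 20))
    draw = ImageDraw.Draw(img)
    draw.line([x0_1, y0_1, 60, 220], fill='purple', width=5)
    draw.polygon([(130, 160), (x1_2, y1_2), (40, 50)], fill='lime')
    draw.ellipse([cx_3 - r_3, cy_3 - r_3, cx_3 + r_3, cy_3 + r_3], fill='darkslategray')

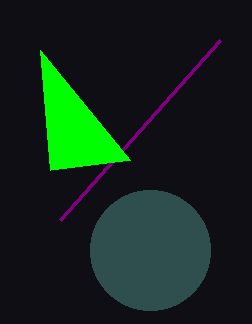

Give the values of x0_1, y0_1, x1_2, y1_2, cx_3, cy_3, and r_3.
x0_1 = 220; y0_1 = 40; x1_2 = 50; y1_2 = 170; cx_3 = 150; cy_3 = 250; r_3 = 60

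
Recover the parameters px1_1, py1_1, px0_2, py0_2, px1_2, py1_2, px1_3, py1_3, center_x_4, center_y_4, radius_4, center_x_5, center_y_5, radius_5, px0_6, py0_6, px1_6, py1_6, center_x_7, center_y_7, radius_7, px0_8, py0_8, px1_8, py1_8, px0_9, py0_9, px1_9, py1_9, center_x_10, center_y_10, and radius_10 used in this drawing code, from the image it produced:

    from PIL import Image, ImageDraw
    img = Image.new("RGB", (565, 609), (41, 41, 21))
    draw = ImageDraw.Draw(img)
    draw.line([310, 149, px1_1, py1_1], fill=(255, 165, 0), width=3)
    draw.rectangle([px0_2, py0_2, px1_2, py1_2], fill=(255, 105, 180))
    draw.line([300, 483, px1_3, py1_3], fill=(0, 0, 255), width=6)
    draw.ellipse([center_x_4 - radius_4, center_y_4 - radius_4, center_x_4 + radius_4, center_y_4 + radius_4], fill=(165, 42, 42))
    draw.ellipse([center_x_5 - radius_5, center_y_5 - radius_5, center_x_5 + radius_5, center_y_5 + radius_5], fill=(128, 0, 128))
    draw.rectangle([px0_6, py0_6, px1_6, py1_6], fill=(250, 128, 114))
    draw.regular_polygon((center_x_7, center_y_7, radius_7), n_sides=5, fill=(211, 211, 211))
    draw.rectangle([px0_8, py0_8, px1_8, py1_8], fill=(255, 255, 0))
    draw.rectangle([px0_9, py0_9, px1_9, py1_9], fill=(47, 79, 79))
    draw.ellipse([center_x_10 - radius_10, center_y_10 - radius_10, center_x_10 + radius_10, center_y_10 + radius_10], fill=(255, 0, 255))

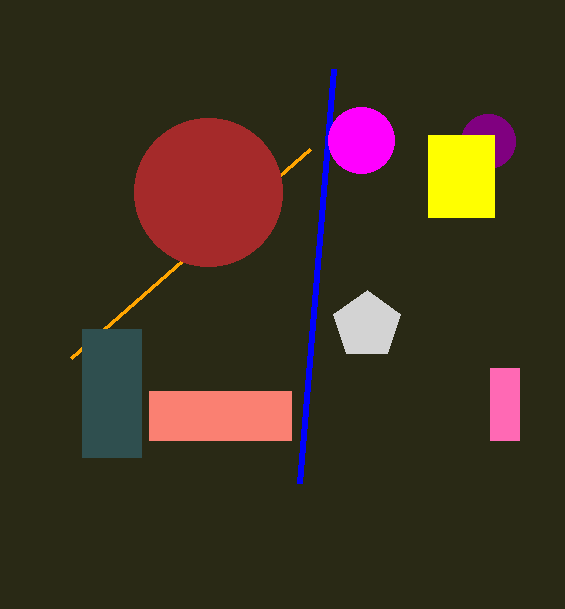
px1_1 = 71
py1_1 = 358
px0_2 = 490
py0_2 = 368
px1_2 = 519
py1_2 = 440
px1_3 = 334
py1_3 = 69
center_x_4 = 208
center_y_4 = 192
radius_4 = 74
center_x_5 = 488
center_y_5 = 141
radius_5 = 27
px0_6 = 149
py0_6 = 391
px1_6 = 291
py1_6 = 440
center_x_7 = 367
center_y_7 = 325
radius_7 = 35
px0_8 = 428
py0_8 = 135
px1_8 = 494
py1_8 = 217
px0_9 = 82
py0_9 = 329
px1_9 = 141
py1_9 = 457
center_x_10 = 361
center_y_10 = 140
radius_10 = 33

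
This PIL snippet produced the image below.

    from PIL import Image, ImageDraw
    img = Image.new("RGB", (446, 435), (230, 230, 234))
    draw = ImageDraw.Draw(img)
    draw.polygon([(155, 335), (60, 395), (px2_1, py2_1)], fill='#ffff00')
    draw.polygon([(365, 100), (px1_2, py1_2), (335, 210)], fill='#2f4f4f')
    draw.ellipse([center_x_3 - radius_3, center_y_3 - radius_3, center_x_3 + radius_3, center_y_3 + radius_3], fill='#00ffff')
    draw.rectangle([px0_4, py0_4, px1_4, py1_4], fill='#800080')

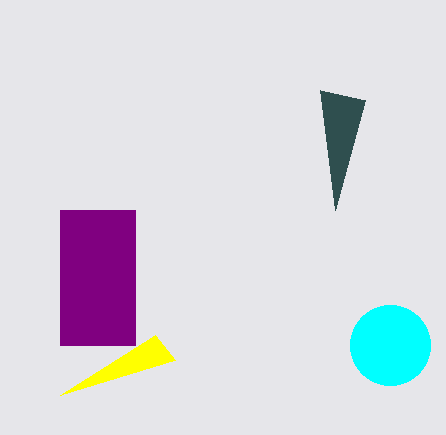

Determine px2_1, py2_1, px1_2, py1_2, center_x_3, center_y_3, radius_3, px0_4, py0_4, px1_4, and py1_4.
px2_1 = 175
py2_1 = 360
px1_2 = 320
py1_2 = 90
center_x_3 = 390
center_y_3 = 345
radius_3 = 40
px0_4 = 60
py0_4 = 210
px1_4 = 135
py1_4 = 345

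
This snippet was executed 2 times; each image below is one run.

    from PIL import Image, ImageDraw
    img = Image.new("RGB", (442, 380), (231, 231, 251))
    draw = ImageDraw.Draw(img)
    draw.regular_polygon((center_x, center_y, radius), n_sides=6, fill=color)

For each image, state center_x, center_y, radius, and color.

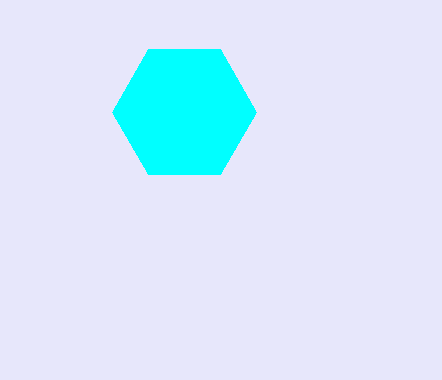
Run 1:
center_x = 184, center_y = 112, radius = 72, color = 'cyan'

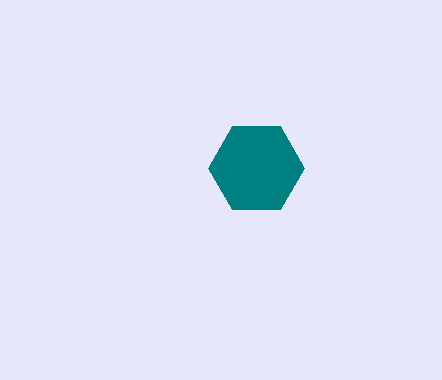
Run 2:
center_x = 256
center_y = 168
radius = 48
color = 'teal'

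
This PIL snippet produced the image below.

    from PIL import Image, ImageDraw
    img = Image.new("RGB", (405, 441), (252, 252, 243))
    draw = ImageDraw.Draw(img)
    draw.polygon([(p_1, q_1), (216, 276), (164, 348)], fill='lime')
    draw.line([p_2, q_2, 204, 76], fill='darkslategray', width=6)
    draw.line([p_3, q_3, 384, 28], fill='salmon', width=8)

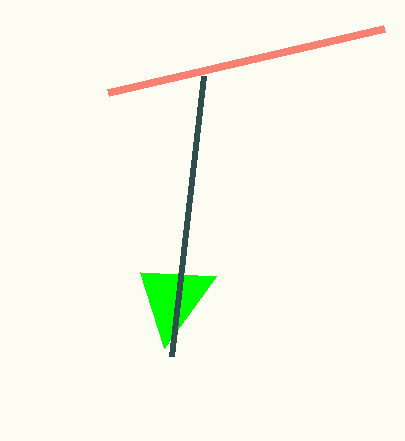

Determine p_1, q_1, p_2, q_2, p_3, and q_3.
p_1 = 140, q_1 = 272, p_2 = 172, q_2 = 356, p_3 = 108, q_3 = 92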